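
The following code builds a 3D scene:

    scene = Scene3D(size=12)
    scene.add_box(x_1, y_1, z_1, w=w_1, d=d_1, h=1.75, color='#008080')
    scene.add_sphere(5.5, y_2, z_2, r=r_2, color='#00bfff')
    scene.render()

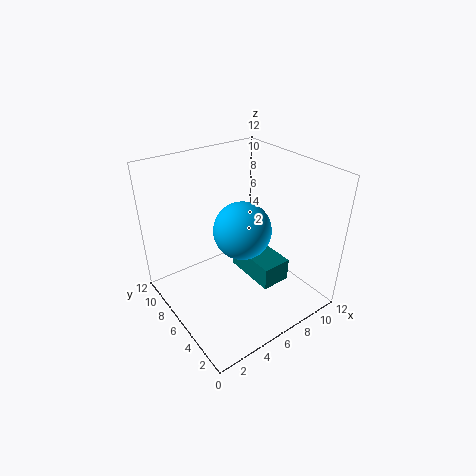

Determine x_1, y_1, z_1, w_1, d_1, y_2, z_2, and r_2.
x_1 = 5.25
y_1 = 1.5
z_1 = 4
w_1 = 2.25
d_1 = 4.25
y_2 = 4.75
z_2 = 7.5
r_2 = 2.25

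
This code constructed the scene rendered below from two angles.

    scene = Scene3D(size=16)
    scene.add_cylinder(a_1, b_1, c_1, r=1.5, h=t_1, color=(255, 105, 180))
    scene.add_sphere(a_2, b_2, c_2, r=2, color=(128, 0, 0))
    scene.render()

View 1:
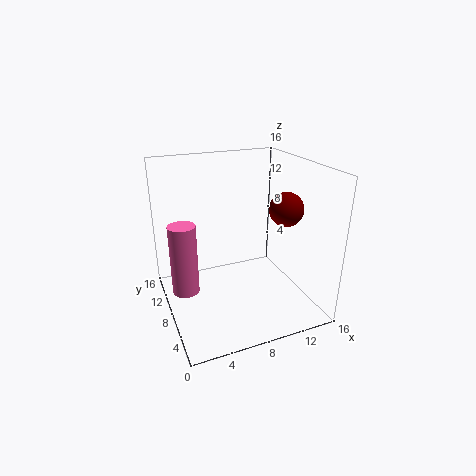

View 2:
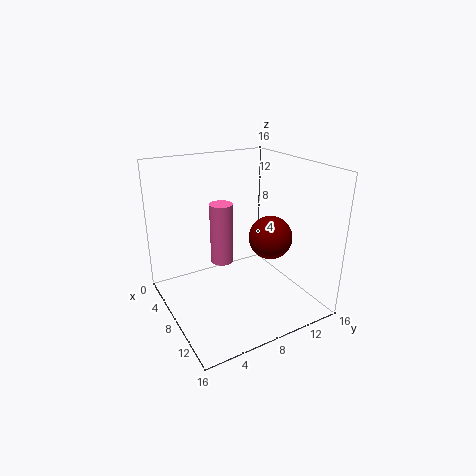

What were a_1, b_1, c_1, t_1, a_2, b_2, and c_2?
a_1 = 2; b_1 = 9; c_1 = 2; t_1 = 8; a_2 = 14; b_2 = 8; c_2 = 10.5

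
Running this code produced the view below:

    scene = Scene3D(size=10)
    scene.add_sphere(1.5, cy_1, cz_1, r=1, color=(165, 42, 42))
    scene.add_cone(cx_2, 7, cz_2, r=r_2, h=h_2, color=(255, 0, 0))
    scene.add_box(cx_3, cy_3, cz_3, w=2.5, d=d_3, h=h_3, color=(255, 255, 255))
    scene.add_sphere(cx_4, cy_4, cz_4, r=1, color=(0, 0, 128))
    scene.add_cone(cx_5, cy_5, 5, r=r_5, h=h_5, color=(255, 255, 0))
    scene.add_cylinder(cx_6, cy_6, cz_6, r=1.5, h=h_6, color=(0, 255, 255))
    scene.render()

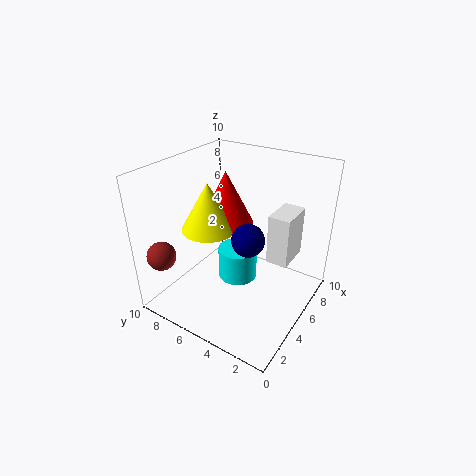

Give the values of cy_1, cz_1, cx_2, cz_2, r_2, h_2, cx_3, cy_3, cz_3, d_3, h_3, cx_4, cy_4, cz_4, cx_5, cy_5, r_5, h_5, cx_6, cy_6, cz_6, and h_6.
cy_1 = 9, cz_1 = 4, cx_2 = 6.5, cz_2 = 5, r_2 = 2, h_2 = 4, cx_3 = 5.5, cy_3 = 1.5, cz_3 = 3.5, d_3 = 1.5, h_3 = 3.5, cx_4 = 3, cy_4 = 3, cz_4 = 6.5, cx_5 = 5, cy_5 = 7.5, r_5 = 2, h_5 = 3.5, cx_6 = 6.5, cy_6 = 6, cz_6 = 0.5, h_6 = 2.5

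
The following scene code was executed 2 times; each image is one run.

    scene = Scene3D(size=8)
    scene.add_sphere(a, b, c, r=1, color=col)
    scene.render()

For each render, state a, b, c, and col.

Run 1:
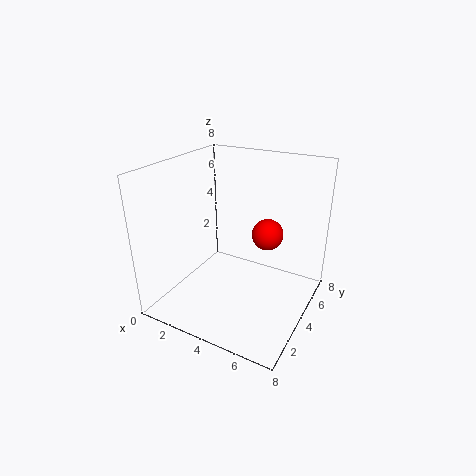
a = 4.5
b = 7
c = 3
col = 'red'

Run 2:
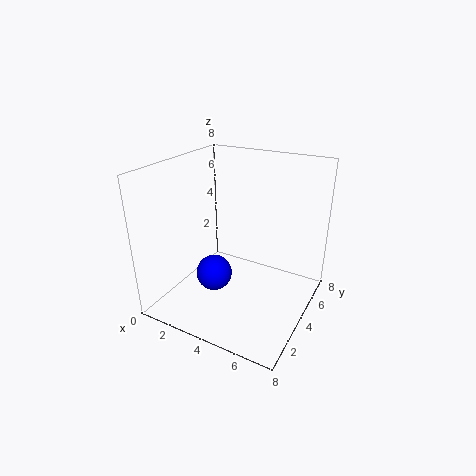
a = 3
b = 3
c = 2
col = 'blue'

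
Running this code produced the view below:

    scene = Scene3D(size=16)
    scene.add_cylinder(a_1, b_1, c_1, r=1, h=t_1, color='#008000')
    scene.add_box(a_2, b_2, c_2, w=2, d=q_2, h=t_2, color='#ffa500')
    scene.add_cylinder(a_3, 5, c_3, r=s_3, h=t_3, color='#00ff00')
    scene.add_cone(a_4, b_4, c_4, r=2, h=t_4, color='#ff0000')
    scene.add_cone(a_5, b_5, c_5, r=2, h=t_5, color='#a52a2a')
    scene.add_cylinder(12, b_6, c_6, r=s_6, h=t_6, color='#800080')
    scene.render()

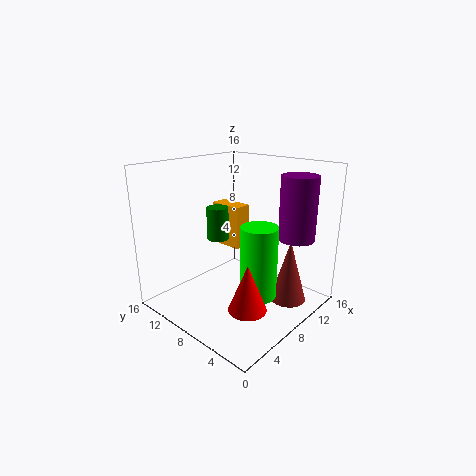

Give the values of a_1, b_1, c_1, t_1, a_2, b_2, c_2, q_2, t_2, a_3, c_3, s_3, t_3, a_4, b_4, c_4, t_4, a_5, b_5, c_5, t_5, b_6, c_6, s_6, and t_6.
a_1 = 3
b_1 = 6
c_1 = 10
t_1 = 3
a_2 = 9
b_2 = 9
c_2 = 6
q_2 = 4
t_2 = 5
a_3 = 8
c_3 = 2
s_3 = 2
t_3 = 8
a_4 = 5
b_4 = 4
c_4 = 2
t_4 = 5
a_5 = 11
b_5 = 3
c_5 = 1
t_5 = 7
b_6 = 3
c_6 = 8
s_6 = 2
t_6 = 7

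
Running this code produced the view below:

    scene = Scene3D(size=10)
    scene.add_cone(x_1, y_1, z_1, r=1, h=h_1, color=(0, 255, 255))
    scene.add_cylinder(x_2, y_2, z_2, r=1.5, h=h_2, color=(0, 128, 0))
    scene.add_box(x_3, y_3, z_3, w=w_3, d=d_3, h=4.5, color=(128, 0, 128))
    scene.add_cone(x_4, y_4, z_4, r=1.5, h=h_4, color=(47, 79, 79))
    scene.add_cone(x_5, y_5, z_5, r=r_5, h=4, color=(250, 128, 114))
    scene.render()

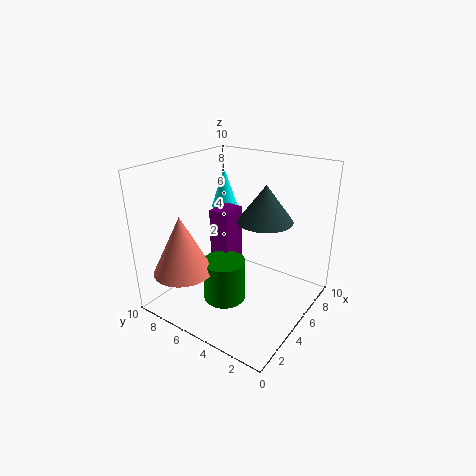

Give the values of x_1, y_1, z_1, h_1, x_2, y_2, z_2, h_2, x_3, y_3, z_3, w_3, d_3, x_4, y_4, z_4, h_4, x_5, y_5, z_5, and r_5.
x_1 = 7.5, y_1 = 8, z_1 = 6, h_1 = 3, x_2 = 4, y_2 = 5.5, z_2 = 0.5, h_2 = 3, x_3 = 5, y_3 = 6, z_3 = 2, w_3 = 2, d_3 = 1.5, x_4 = 2.5, y_4 = 1.5, z_4 = 8, h_4 = 2, x_5 = 2, y_5 = 7.5, z_5 = 3, r_5 = 2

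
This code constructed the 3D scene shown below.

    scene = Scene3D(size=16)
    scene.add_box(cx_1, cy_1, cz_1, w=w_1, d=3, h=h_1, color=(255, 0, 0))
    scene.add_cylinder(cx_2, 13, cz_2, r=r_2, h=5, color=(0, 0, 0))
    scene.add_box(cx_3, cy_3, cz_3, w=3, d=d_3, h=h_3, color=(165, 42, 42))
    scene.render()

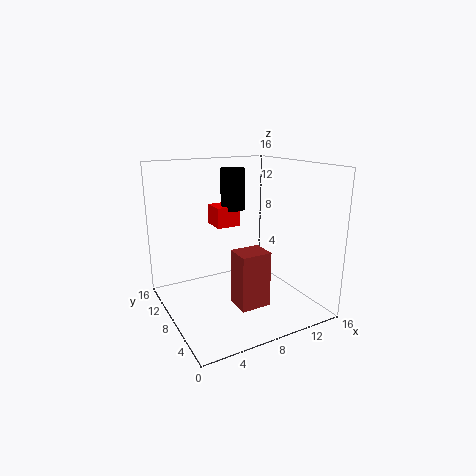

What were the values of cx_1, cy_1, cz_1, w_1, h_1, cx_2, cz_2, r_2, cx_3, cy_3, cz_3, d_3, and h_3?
cx_1 = 7.5; cy_1 = 12; cz_1 = 8; w_1 = 3; h_1 = 2.5; cx_2 = 10; cz_2 = 10; r_2 = 1.5; cx_3 = 5; cy_3 = 1.5; cz_3 = 3; d_3 = 2.5; h_3 = 5.5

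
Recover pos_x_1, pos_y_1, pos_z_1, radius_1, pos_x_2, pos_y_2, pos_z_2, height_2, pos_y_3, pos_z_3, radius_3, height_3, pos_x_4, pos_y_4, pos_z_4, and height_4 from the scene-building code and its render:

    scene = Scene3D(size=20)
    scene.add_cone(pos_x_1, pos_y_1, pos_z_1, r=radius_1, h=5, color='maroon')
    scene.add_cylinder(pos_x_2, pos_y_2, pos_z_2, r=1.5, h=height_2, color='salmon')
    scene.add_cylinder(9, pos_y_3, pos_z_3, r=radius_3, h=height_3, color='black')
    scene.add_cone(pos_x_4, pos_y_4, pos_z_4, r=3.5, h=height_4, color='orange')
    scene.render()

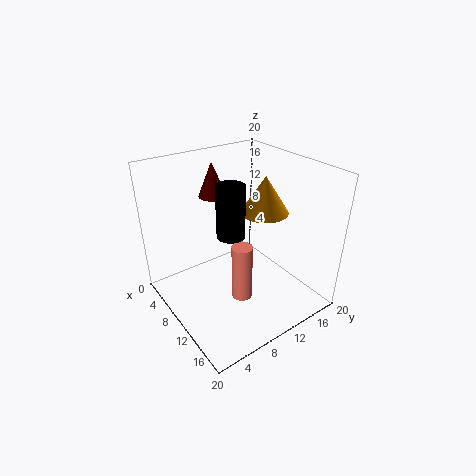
pos_x_1 = 4.5, pos_y_1 = 9.5, pos_z_1 = 14.5, radius_1 = 2, pos_x_2 = 11, pos_y_2 = 10, pos_z_2 = 0.5, height_2 = 8.5, pos_y_3 = 9.5, pos_z_3 = 10, radius_3 = 2, height_3 = 7.5, pos_x_4 = 9, pos_y_4 = 15.5, pos_z_4 = 12, height_4 = 5.5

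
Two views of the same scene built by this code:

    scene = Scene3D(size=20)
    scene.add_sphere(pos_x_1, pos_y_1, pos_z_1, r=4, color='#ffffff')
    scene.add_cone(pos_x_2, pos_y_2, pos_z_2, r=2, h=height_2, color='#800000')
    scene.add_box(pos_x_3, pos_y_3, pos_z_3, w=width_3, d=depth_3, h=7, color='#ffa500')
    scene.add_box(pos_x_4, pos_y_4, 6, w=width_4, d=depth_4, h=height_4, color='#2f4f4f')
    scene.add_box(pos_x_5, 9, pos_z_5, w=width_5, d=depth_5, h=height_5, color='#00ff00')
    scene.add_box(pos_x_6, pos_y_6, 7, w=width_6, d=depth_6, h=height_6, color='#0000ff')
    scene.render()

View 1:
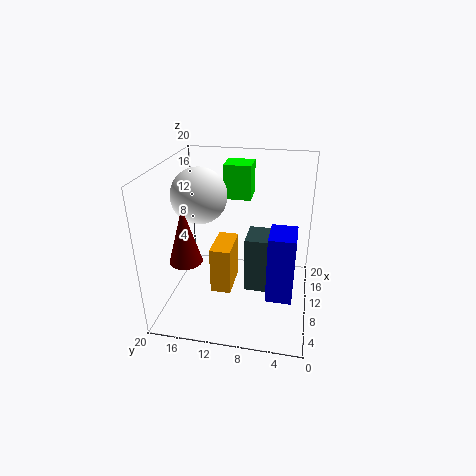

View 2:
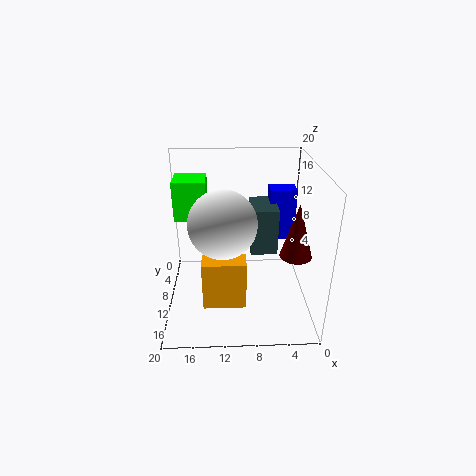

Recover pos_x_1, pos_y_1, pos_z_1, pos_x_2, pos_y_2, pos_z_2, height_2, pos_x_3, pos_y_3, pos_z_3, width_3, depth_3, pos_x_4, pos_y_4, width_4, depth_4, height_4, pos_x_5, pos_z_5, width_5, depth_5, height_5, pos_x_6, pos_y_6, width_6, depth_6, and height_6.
pos_x_1 = 12, pos_y_1 = 16, pos_z_1 = 15, pos_x_2 = 3, pos_y_2 = 15, pos_z_2 = 10, height_2 = 7, pos_x_3 = 9, pos_y_3 = 11, pos_z_3 = 1, width_3 = 6, depth_3 = 3, pos_x_4 = 4, pos_y_4 = 2, width_4 = 4, depth_4 = 6, height_4 = 7, pos_x_5 = 14, pos_z_5 = 14, width_5 = 4, depth_5 = 4, height_5 = 5, pos_x_6 = 1, pos_y_6 = 2, width_6 = 4, depth_6 = 3, height_6 = 8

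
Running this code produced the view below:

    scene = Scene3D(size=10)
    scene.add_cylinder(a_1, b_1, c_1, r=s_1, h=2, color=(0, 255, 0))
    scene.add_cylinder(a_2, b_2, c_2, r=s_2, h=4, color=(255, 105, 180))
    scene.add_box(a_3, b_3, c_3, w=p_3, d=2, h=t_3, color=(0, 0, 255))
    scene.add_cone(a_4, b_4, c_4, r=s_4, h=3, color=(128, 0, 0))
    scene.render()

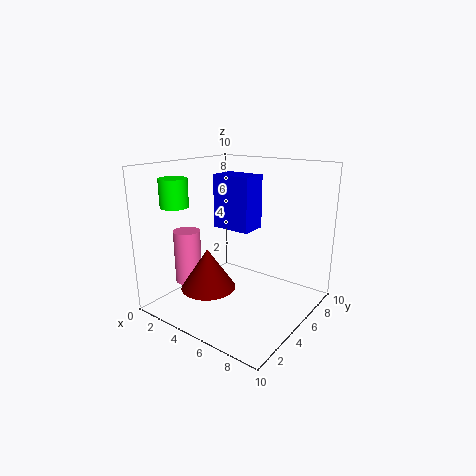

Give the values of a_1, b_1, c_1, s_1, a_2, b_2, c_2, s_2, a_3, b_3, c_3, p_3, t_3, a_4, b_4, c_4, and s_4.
a_1 = 1
b_1 = 3
c_1 = 7
s_1 = 1
a_2 = 1
b_2 = 4
c_2 = 1
s_2 = 1
a_3 = 2
b_3 = 6
c_3 = 5
p_3 = 3
t_3 = 4
a_4 = 3
b_4 = 4
c_4 = 1
s_4 = 2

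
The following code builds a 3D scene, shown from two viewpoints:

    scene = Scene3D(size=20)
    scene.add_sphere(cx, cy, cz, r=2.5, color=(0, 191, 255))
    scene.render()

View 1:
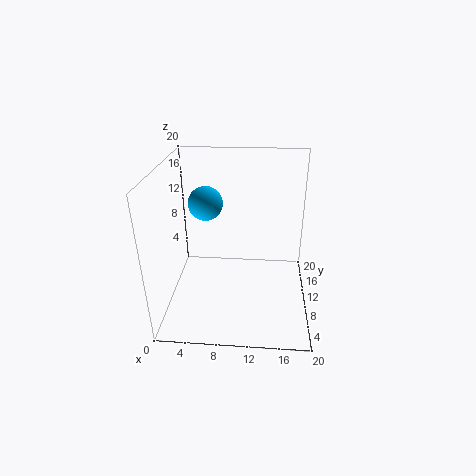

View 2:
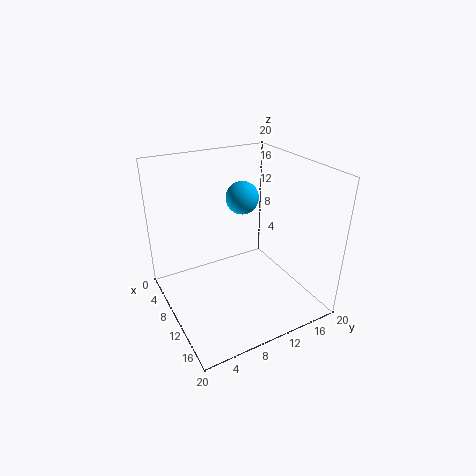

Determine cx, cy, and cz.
cx = 5
cy = 13.5
cz = 13.5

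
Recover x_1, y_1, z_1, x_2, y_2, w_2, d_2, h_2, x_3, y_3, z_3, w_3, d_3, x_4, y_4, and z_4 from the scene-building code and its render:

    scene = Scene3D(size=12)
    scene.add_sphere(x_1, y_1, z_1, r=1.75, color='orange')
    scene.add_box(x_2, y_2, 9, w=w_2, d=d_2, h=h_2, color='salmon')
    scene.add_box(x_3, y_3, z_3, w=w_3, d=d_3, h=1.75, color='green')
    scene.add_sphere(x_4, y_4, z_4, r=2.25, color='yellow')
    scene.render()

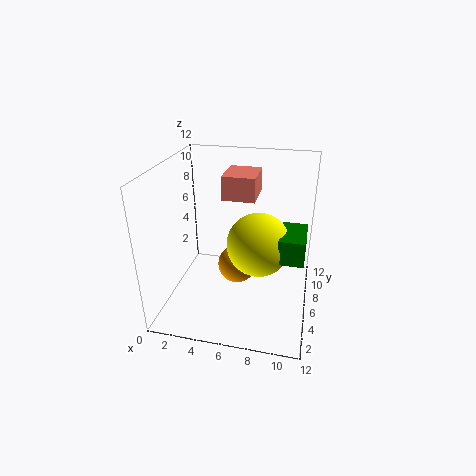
x_1 = 5.5; y_1 = 7.75; z_1 = 2.25; x_2 = 4.5; y_2 = 6.5; w_2 = 2.75; d_2 = 3.25; h_2 = 2; x_3 = 9.75; y_3 = 1.25; z_3 = 7; w_3 = 1.75; d_3 = 3; x_4 = 8.25; y_4 = 2.75; z_4 = 7.5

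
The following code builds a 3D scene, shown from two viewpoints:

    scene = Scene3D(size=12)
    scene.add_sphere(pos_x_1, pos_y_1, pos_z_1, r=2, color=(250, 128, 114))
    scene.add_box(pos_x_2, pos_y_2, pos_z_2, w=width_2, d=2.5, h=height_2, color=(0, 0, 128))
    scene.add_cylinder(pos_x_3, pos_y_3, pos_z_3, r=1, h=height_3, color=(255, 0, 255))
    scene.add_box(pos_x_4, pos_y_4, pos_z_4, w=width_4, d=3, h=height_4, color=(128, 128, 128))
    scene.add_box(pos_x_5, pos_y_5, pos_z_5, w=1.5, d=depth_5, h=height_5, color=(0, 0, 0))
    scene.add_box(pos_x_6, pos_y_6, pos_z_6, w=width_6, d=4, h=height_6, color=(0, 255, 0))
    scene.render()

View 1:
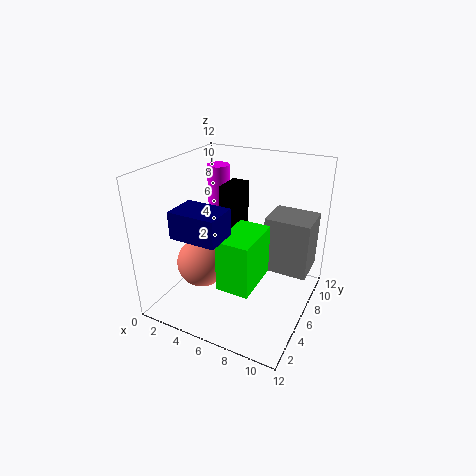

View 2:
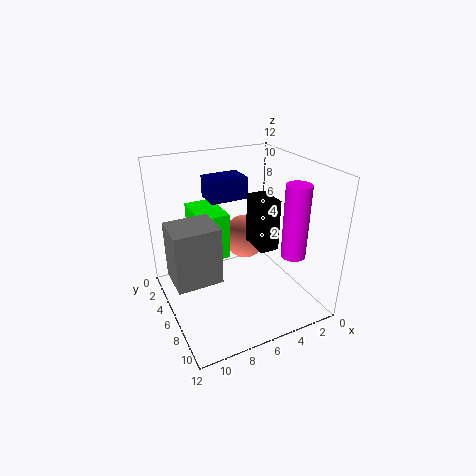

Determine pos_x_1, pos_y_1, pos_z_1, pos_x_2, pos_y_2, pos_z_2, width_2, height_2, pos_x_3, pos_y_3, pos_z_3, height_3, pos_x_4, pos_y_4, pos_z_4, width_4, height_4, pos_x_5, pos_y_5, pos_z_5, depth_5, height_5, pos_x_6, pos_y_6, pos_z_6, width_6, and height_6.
pos_x_1 = 4
pos_y_1 = 3.5
pos_z_1 = 4.5
pos_x_2 = 3.5
pos_y_2 = 0.5
pos_z_2 = 8
width_2 = 3.5
height_2 = 2
pos_x_3 = 2.5
pos_y_3 = 9
pos_z_3 = 5
height_3 = 6
pos_x_4 = 8.5
pos_y_4 = 5.5
pos_z_4 = 4
width_4 = 3.5
height_4 = 4.5
pos_x_5 = 4
pos_y_5 = 6.5
pos_z_5 = 6
depth_5 = 2.5
height_5 = 4
pos_x_6 = 6.5
pos_y_6 = 1.5
pos_z_6 = 4
width_6 = 2.5
height_6 = 4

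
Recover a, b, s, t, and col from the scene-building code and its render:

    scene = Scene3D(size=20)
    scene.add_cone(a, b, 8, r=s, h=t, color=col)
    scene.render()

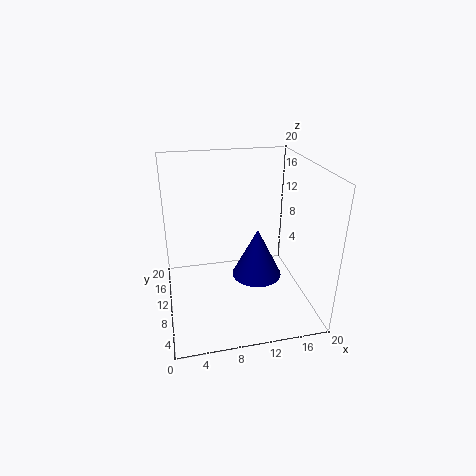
a = 11
b = 4
s = 3
t = 6
col = 'navy'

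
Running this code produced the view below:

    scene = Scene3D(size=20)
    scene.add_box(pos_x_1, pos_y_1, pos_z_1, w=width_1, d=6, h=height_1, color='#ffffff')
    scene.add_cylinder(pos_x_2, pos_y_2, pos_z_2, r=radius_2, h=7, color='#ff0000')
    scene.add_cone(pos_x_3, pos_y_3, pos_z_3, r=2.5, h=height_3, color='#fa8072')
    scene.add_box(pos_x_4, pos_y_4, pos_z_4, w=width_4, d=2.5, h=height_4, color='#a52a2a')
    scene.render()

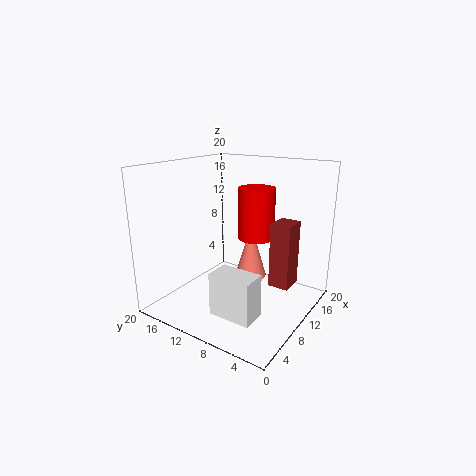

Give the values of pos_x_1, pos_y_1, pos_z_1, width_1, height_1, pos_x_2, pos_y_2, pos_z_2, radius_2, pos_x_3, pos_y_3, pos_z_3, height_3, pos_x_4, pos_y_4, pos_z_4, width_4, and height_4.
pos_x_1 = 4.5; pos_y_1 = 5; pos_z_1 = 0.5; width_1 = 3.5; height_1 = 6; pos_x_2 = 11.5; pos_y_2 = 8; pos_z_2 = 10; radius_2 = 2.5; pos_x_3 = 16; pos_y_3 = 11.5; pos_z_3 = 1.5; height_3 = 8.5; pos_x_4 = 7; pos_y_4 = 1; pos_z_4 = 6; width_4 = 3; height_4 = 8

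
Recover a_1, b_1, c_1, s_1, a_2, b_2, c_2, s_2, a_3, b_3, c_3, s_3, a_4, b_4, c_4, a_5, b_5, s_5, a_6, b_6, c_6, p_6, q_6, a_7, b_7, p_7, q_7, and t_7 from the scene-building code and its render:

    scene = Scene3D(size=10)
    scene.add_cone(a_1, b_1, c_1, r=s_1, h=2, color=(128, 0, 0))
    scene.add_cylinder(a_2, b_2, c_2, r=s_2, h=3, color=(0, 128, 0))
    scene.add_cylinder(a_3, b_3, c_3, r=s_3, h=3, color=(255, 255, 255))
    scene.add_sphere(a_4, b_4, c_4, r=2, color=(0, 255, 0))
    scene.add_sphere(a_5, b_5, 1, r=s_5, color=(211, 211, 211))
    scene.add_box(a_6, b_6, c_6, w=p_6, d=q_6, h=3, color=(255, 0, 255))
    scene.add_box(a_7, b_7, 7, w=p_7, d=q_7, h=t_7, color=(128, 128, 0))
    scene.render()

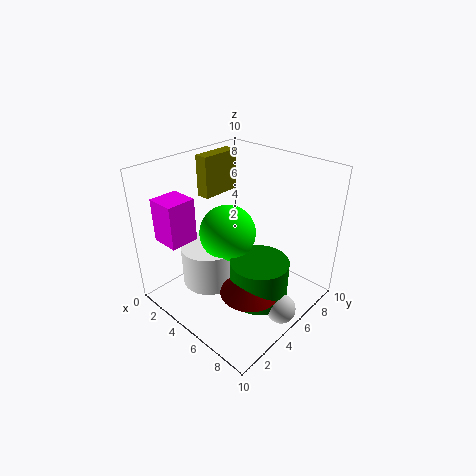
a_1 = 7; b_1 = 4; c_1 = 2; s_1 = 2; a_2 = 7; b_2 = 5; c_2 = 1; s_2 = 2; a_3 = 3; b_3 = 4; c_3 = 1; s_3 = 2; a_4 = 4; b_4 = 5; c_4 = 5; a_5 = 9; b_5 = 5; s_5 = 1; a_6 = 1; b_6 = 1; c_6 = 5; p_6 = 2; q_6 = 2; a_7 = 1; b_7 = 5; p_7 = 1; q_7 = 3; t_7 = 3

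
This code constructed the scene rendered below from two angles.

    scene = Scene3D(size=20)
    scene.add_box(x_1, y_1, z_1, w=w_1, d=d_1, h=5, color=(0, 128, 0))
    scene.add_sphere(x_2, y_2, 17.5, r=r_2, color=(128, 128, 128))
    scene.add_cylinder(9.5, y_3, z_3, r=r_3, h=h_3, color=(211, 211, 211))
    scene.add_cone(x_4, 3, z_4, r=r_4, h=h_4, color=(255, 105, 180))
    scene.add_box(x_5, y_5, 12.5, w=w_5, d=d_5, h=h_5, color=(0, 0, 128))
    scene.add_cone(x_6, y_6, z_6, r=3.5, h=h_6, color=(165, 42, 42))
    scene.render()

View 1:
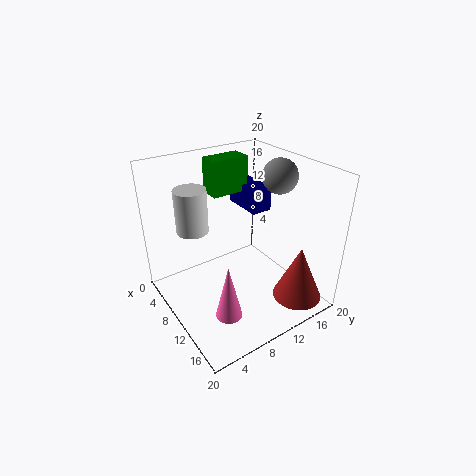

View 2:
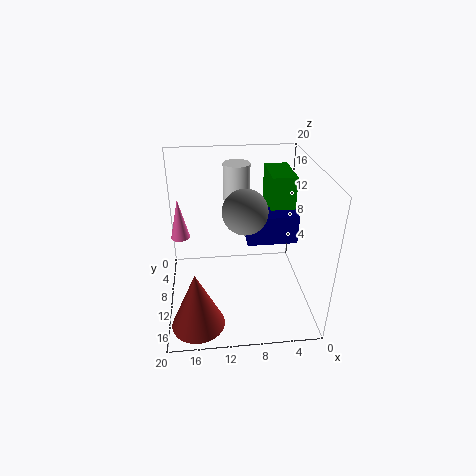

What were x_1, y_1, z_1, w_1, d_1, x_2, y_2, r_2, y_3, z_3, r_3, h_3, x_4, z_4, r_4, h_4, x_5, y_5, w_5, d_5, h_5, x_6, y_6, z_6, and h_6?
x_1 = 3.5; y_1 = 8.5; z_1 = 15; w_1 = 3; d_1 = 5.5; x_2 = 10; y_2 = 17; r_2 = 2.5; y_3 = 3.5; z_3 = 13; r_3 = 2; h_3 = 5.5; x_4 = 18.5; z_4 = 6.5; r_4 = 1.5; h_4 = 6.5; x_5 = 3.5; y_5 = 13; w_5 = 6; d_5 = 3; h_5 = 3.5; x_6 = 16; y_6 = 16.5; z_6 = 1; h_6 = 8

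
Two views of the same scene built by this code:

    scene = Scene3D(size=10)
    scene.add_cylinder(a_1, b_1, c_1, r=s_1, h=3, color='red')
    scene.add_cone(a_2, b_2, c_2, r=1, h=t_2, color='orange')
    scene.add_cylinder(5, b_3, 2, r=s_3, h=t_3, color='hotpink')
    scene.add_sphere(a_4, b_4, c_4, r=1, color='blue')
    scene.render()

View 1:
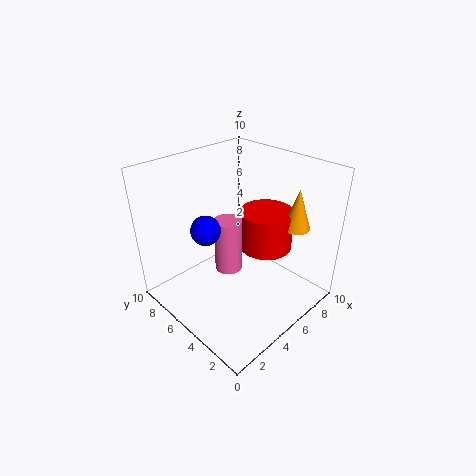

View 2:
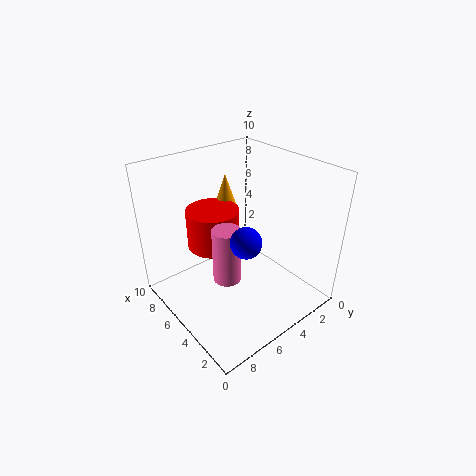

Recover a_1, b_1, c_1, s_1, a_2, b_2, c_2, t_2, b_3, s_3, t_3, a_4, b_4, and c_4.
a_1 = 8
b_1 = 5
c_1 = 3
s_1 = 2
a_2 = 9
b_2 = 3
c_2 = 5
t_2 = 3
b_3 = 6
s_3 = 1
t_3 = 4
a_4 = 3
b_4 = 6
c_4 = 6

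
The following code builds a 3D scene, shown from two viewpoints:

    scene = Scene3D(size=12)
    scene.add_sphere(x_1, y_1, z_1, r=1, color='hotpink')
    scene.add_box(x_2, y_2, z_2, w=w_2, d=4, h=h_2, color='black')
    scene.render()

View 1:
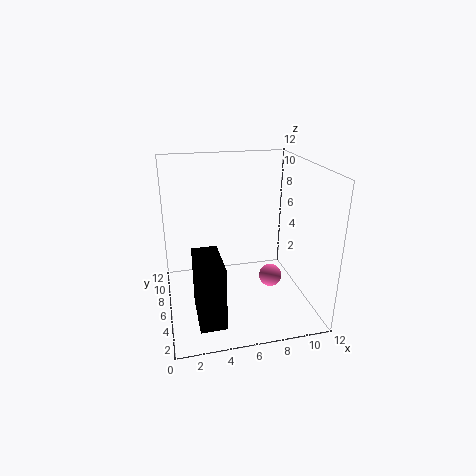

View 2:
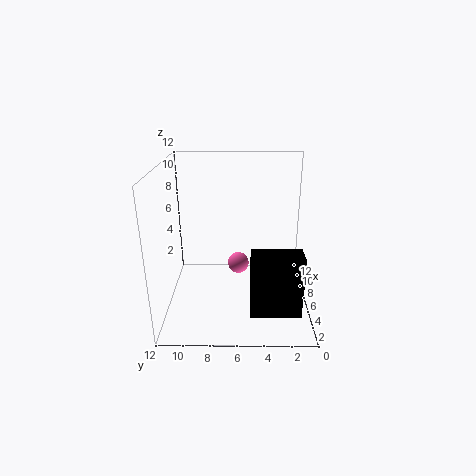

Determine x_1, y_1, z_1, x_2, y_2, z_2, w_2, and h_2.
x_1 = 9, y_1 = 6, z_1 = 2, x_2 = 2, y_2 = 1, z_2 = 1, w_2 = 2, h_2 = 5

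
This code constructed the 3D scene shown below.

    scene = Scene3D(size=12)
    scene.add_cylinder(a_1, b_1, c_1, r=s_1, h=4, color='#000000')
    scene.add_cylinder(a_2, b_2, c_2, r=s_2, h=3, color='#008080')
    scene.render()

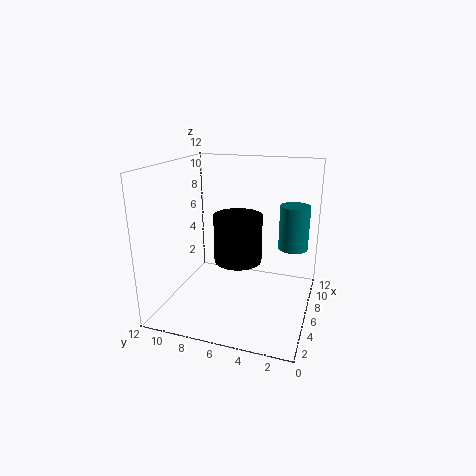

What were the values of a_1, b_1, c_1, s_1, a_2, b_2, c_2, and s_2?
a_1 = 6; b_1 = 6; c_1 = 4; s_1 = 2; a_2 = 3; b_2 = 1; c_2 = 7; s_2 = 1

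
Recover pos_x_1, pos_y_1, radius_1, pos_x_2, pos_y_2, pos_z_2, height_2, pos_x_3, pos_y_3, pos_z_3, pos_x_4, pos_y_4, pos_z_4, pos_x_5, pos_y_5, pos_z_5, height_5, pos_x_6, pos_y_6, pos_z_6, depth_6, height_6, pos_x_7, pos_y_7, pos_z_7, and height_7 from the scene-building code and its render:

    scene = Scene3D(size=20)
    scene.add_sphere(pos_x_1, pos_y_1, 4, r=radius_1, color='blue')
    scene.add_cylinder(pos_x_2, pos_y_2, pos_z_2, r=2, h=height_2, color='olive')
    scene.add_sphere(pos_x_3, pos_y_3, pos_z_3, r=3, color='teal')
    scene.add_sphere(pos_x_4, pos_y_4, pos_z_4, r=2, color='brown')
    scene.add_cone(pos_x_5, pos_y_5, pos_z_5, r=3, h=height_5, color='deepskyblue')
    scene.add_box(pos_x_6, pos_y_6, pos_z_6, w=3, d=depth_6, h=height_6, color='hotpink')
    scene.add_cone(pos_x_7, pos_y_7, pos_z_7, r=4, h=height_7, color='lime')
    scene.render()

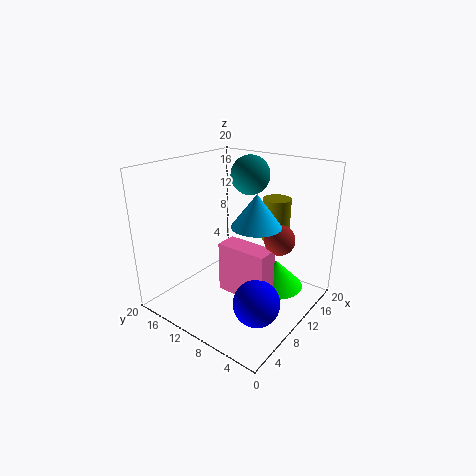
pos_x_1 = 6; pos_y_1 = 4; radius_1 = 3; pos_x_2 = 15; pos_y_2 = 7; pos_z_2 = 9; height_2 = 6; pos_x_3 = 17; pos_y_3 = 13; pos_z_3 = 17; pos_x_4 = 11; pos_y_4 = 4; pos_z_4 = 11; pos_x_5 = 7; pos_y_5 = 5; pos_z_5 = 14; height_5 = 4; pos_x_6 = 7; pos_y_6 = 4; pos_z_6 = 3; depth_6 = 7; height_6 = 7; pos_x_7 = 14; pos_y_7 = 6; pos_z_7 = 2; height_7 = 4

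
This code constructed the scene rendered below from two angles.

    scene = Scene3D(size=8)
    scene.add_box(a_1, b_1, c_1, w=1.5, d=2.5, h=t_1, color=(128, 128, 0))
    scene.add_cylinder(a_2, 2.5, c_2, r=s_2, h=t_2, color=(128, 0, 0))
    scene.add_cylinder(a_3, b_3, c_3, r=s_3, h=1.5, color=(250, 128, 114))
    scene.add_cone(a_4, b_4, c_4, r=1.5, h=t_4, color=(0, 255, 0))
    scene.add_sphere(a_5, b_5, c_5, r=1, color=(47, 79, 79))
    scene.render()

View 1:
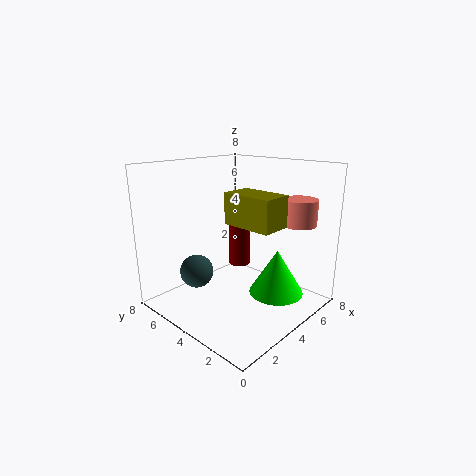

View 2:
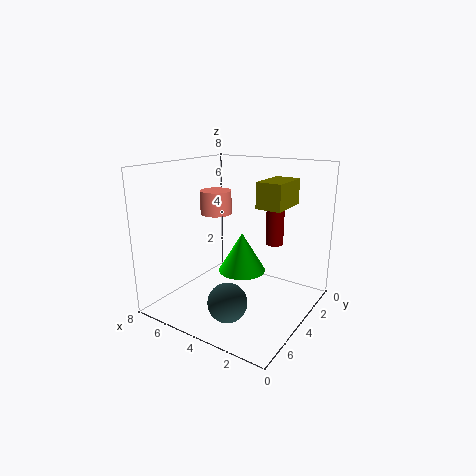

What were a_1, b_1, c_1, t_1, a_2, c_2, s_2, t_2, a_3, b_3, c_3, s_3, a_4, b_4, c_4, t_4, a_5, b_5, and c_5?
a_1 = 2
b_1 = 0.5
c_1 = 5.5
t_1 = 1.5
a_2 = 2.5
c_2 = 3.5
s_2 = 0.5
t_2 = 2.5
a_3 = 7
b_3 = 2
c_3 = 4.5
s_3 = 1
a_4 = 5
b_4 = 2
c_4 = 1
t_4 = 2.5
a_5 = 3
b_5 = 6.5
c_5 = 1.5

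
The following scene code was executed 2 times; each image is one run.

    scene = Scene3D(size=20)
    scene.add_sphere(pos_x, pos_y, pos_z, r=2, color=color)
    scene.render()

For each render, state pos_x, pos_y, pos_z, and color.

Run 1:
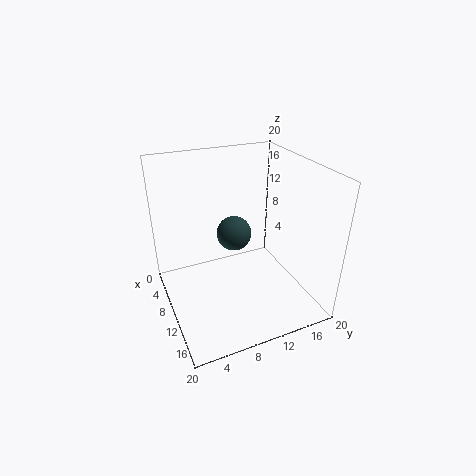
pos_x = 15; pos_y = 7.25; pos_z = 14; color = 'darkslategray'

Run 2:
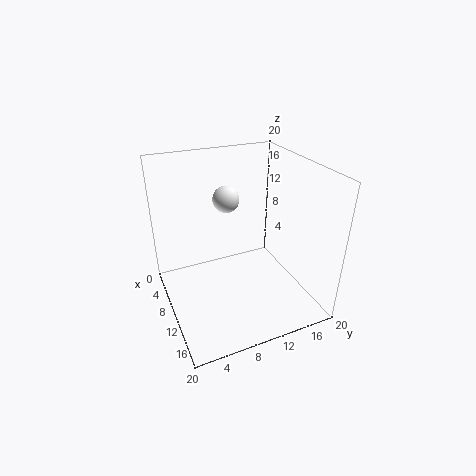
pos_x = 4.5; pos_y = 10.5; pos_z = 13.5; color = 'white'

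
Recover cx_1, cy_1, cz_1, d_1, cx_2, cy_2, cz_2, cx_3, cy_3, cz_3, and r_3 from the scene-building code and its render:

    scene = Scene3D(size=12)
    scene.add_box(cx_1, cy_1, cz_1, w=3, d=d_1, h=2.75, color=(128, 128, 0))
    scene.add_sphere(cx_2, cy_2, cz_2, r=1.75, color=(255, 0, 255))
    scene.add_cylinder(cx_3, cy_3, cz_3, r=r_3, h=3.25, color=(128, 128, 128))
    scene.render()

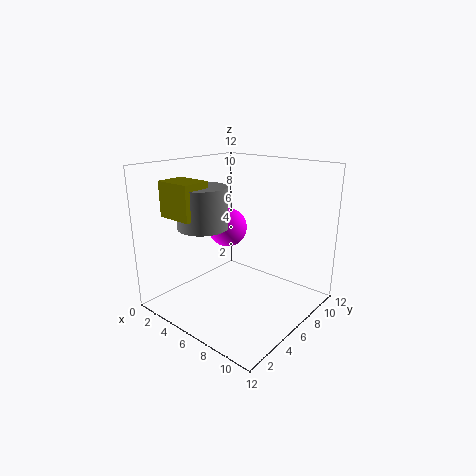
cx_1 = 2.25
cy_1 = 1.25
cz_1 = 8.25
d_1 = 2.25
cx_2 = 3.5
cy_2 = 7.5
cz_2 = 6
cx_3 = 4.5
cy_3 = 3.5
cz_3 = 7.25
r_3 = 2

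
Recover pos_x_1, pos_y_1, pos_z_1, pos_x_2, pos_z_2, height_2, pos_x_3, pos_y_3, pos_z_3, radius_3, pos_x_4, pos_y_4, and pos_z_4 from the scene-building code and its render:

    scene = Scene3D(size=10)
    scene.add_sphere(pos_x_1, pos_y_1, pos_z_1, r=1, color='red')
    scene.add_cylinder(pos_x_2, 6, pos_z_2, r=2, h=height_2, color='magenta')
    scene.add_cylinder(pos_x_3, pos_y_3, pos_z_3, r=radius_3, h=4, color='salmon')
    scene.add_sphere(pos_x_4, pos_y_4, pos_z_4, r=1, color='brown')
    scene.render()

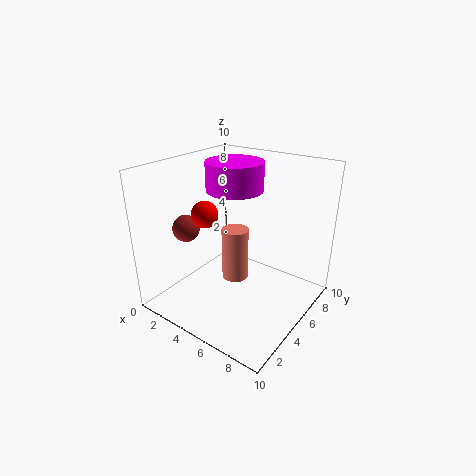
pos_x_1 = 2
pos_y_1 = 5
pos_z_1 = 6
pos_x_2 = 4
pos_z_2 = 8
height_2 = 2
pos_x_3 = 4
pos_y_3 = 6
pos_z_3 = 1
radius_3 = 1
pos_x_4 = 1
pos_y_4 = 4
pos_z_4 = 5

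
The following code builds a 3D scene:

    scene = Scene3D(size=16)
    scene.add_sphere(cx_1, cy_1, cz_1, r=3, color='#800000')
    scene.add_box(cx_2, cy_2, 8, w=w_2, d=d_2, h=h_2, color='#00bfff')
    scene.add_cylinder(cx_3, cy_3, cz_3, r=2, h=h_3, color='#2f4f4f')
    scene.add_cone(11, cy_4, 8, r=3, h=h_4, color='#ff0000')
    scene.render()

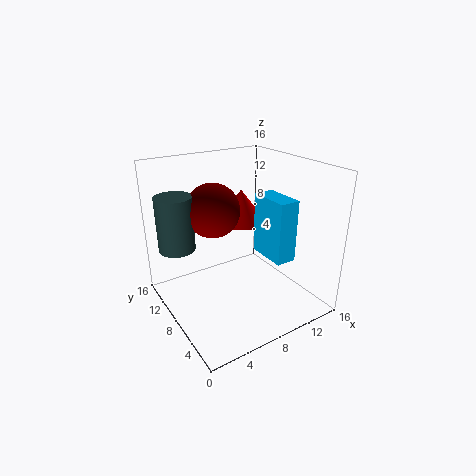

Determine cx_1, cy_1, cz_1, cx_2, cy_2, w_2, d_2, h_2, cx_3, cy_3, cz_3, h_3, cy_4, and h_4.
cx_1 = 6; cy_1 = 10; cz_1 = 11; cx_2 = 8; cy_2 = 1; w_2 = 2; d_2 = 4; h_2 = 6; cx_3 = 2; cy_3 = 11; cz_3 = 7; h_3 = 6; cy_4 = 12; h_4 = 4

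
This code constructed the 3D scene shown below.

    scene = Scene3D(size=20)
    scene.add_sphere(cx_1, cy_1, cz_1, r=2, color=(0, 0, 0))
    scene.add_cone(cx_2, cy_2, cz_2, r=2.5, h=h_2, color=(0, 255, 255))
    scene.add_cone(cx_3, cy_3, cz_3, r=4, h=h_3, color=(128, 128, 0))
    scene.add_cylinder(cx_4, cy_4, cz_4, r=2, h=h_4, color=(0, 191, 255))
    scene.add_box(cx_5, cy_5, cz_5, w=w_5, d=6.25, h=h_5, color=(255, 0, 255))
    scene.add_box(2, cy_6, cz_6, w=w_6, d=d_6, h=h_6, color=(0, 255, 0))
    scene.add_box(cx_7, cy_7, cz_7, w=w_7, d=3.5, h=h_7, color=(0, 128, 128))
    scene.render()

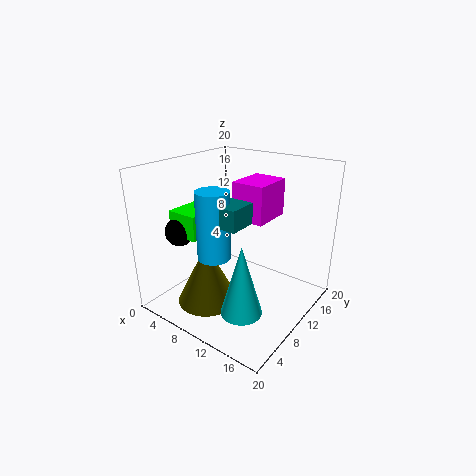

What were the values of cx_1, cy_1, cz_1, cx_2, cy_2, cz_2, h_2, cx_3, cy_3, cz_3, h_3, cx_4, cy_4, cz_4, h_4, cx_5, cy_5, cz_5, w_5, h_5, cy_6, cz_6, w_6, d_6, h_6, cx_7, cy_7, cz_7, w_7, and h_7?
cx_1 = 3.25; cy_1 = 5.5; cz_1 = 10.75; cx_2 = 15.5; cy_2 = 3.25; cz_2 = 4.25; h_2 = 8.75; cx_3 = 9; cy_3 = 4.5; cz_3 = 2.75; h_3 = 8; cx_4 = 11.25; cy_4 = 3.5; cz_4 = 10.25; h_4 = 8.25; cx_5 = 7.25; cy_5 = 12.25; cz_5 = 11.5; w_5 = 5; h_5 = 5.5; cy_6 = 5; cz_6 = 10.25; w_6 = 4.5; d_6 = 6; h_6 = 3.5; cx_7 = 10.5; cy_7 = 2.5; cz_7 = 14.75; w_7 = 4.5; h_7 = 2.5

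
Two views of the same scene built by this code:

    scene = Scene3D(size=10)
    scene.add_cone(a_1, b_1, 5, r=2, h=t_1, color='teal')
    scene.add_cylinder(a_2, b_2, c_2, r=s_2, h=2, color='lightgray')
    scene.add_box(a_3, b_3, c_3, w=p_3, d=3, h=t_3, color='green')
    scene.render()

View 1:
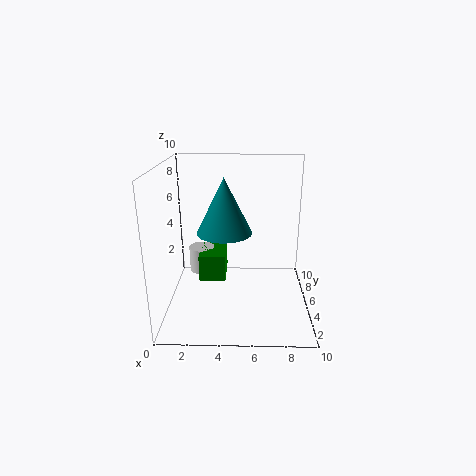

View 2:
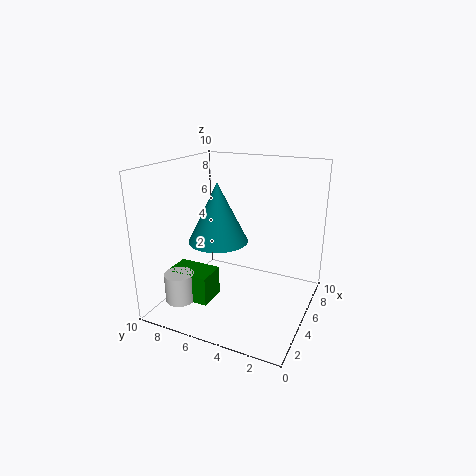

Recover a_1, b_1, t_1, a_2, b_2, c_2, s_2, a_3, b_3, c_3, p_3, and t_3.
a_1 = 4
b_1 = 6
t_1 = 4
a_2 = 2
b_2 = 8
c_2 = 1
s_2 = 1
a_3 = 2
b_3 = 6
c_3 = 1
p_3 = 2
t_3 = 2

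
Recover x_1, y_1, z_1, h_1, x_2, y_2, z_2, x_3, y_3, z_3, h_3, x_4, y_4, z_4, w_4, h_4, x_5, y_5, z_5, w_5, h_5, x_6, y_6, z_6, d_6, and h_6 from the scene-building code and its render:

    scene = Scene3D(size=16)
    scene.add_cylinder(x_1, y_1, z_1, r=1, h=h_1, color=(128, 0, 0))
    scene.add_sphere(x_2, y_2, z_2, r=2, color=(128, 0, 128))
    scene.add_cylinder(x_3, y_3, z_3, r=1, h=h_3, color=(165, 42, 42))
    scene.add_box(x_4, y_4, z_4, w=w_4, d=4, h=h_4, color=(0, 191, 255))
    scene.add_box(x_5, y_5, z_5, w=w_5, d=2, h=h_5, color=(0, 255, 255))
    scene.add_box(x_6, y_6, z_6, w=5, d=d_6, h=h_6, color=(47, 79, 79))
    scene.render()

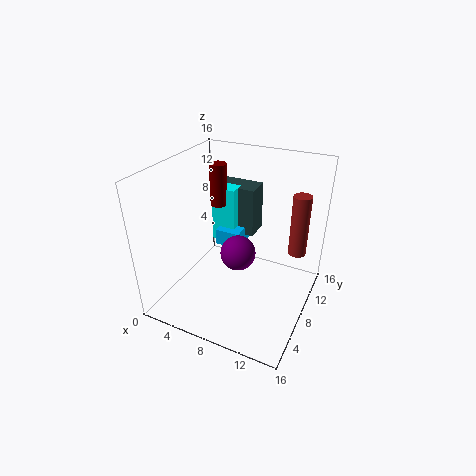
x_1 = 4, y_1 = 11, z_1 = 10, h_1 = 5, x_2 = 8, y_2 = 8, z_2 = 6, x_3 = 14, y_3 = 11, z_3 = 6, h_3 = 7, x_4 = 4, y_4 = 10, z_4 = 5, w_4 = 3, h_4 = 2, x_5 = 3, y_5 = 11, z_5 = 5, w_5 = 3, h_5 = 7, x_6 = 3, y_6 = 12, z_6 = 6, d_6 = 3, h_6 = 6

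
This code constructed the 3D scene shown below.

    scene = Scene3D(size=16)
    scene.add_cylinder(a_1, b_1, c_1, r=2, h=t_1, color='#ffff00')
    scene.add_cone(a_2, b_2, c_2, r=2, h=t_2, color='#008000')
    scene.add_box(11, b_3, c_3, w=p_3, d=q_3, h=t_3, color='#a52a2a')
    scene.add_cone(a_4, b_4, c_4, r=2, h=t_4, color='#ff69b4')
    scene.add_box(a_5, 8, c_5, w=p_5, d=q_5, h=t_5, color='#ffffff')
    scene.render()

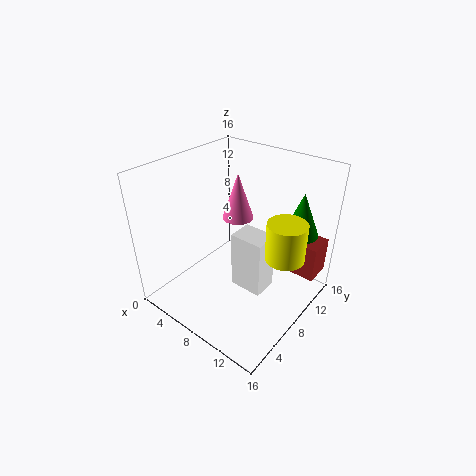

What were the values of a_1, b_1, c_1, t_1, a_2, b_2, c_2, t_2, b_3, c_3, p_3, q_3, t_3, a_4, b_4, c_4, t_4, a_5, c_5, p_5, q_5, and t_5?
a_1 = 14; b_1 = 8; c_1 = 8; t_1 = 4; a_2 = 13; b_2 = 13; c_2 = 8; t_2 = 5; b_3 = 11; c_3 = 4; p_3 = 5; q_3 = 3; t_3 = 4; a_4 = 4; b_4 = 13; c_4 = 7; t_4 = 6; a_5 = 7; c_5 = 1; p_5 = 4; q_5 = 3; t_5 = 7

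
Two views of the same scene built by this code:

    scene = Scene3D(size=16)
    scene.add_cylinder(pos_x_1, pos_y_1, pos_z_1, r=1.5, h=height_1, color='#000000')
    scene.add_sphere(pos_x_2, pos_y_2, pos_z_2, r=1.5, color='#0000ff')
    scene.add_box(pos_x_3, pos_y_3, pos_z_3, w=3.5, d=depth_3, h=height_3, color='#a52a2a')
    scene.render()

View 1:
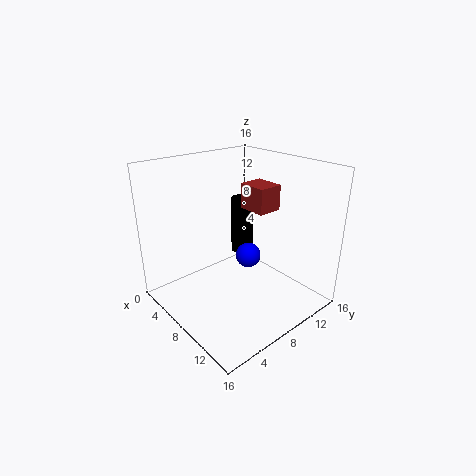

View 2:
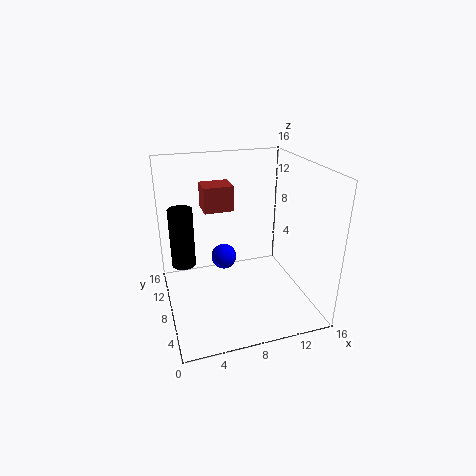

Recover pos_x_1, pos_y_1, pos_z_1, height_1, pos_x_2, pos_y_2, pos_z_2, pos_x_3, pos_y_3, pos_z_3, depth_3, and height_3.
pos_x_1 = 2.5, pos_y_1 = 13.5, pos_z_1 = 2.5, height_1 = 7.5, pos_x_2 = 7, pos_y_2 = 10.5, pos_z_2 = 4.5, pos_x_3 = 5, pos_y_3 = 11, pos_z_3 = 10, depth_3 = 3, height_3 = 3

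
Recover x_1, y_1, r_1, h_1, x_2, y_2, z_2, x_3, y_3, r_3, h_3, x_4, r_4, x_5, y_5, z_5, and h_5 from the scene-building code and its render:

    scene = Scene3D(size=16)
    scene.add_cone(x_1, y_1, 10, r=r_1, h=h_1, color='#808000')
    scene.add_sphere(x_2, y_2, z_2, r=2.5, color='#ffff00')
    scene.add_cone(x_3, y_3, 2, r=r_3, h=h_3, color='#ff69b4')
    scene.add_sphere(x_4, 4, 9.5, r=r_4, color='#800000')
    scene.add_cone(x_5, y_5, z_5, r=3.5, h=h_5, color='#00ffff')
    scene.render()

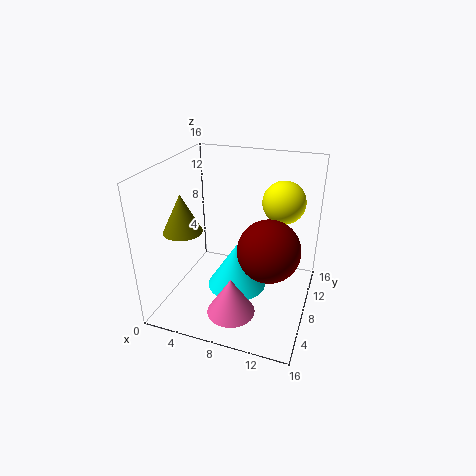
x_1 = 3.5; y_1 = 4; r_1 = 2; h_1 = 4; x_2 = 12; y_2 = 12.5; z_2 = 11; x_3 = 9; y_3 = 3; r_3 = 2.5; h_3 = 4; x_4 = 12.5; r_4 = 3; x_5 = 7.5; y_5 = 9; z_5 = 1; h_5 = 5.5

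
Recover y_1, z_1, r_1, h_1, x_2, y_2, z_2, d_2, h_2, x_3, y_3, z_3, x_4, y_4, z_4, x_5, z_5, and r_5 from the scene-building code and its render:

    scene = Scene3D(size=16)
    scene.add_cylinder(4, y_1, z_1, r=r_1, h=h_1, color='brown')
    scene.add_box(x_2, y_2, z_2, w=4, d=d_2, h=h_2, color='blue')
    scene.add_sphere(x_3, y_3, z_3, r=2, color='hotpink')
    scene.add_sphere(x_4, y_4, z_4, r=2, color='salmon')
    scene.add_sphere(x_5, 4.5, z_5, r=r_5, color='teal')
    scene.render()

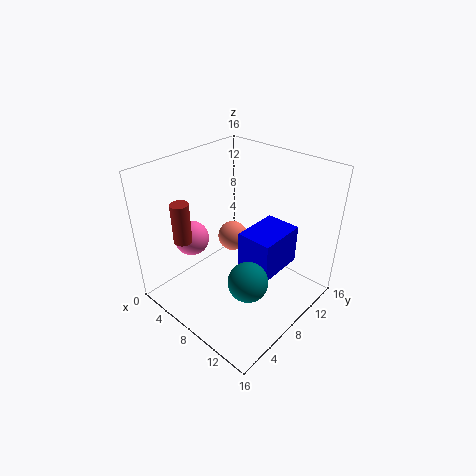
y_1 = 3.5
z_1 = 8
r_1 = 1
h_1 = 4.5
x_2 = 8.5
y_2 = 7.5
z_2 = 4.5
d_2 = 5.5
h_2 = 4.5
x_3 = 3
y_3 = 5.5
z_3 = 7
x_4 = 2.5
y_4 = 13
z_4 = 3.5
x_5 = 12.5
z_5 = 6.5
r_5 = 2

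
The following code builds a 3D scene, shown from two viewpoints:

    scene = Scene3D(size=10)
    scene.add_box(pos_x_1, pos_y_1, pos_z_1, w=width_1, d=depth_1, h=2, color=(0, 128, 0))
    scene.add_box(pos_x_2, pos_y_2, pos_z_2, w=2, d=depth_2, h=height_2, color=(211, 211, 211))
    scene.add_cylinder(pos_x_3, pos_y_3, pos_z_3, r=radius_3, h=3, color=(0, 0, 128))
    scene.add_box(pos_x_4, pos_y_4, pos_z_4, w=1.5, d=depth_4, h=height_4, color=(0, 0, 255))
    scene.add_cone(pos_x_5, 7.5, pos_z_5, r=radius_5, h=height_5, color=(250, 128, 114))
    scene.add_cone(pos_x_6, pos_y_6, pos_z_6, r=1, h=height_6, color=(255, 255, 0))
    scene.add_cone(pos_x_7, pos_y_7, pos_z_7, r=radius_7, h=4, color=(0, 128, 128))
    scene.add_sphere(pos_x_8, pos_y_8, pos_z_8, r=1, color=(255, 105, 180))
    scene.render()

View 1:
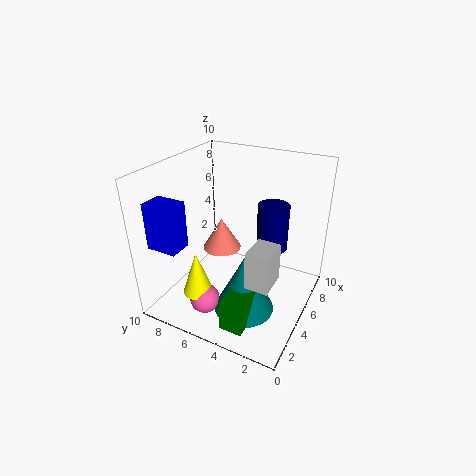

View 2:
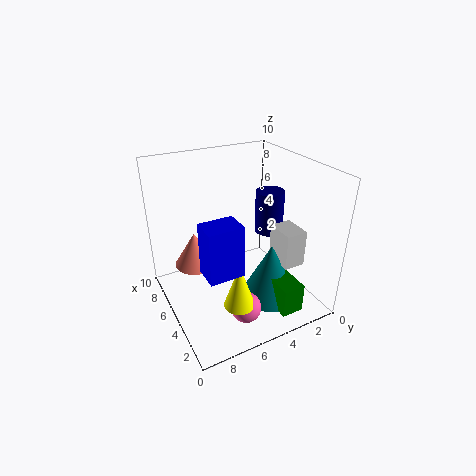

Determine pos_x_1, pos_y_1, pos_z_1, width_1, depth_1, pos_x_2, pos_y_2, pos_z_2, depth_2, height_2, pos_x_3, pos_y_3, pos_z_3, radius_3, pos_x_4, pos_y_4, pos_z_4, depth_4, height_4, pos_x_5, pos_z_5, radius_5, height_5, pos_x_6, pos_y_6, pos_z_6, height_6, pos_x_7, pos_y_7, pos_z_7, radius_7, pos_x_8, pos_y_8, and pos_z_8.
pos_x_1 = 0.5, pos_y_1 = 2.5, pos_z_1 = 1, width_1 = 3, depth_1 = 1.5, pos_x_2 = 2, pos_y_2 = 1.5, pos_z_2 = 3.5, depth_2 = 1.5, height_2 = 2.5, pos_x_3 = 5, pos_y_3 = 2.5, pos_z_3 = 5, radius_3 = 1, pos_x_4 = 0.5, pos_y_4 = 7, pos_z_4 = 5.5, depth_4 = 2, height_4 = 3, pos_x_5 = 7, pos_z_5 = 2.5, radius_5 = 1.5, height_5 = 2.5, pos_x_6 = 2, pos_y_6 = 6.5, pos_z_6 = 2, height_6 = 3, pos_x_7 = 3, pos_y_7 = 3.5, pos_z_7 = 1, radius_7 = 2, pos_x_8 = 2, pos_y_8 = 6, pos_z_8 = 1.5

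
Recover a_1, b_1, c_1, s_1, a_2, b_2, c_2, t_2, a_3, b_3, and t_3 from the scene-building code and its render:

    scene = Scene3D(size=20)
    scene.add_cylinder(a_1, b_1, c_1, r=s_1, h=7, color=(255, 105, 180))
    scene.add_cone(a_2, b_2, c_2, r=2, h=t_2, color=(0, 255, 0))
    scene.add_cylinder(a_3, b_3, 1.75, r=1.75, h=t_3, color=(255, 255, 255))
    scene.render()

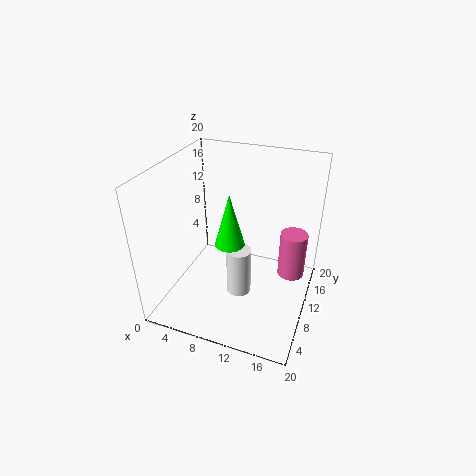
a_1 = 17, b_1 = 14.5, c_1 = 2.5, s_1 = 2, a_2 = 9.5, b_2 = 8.25, c_2 = 10, t_2 = 7.25, a_3 = 10.5, b_3 = 9, t_3 = 7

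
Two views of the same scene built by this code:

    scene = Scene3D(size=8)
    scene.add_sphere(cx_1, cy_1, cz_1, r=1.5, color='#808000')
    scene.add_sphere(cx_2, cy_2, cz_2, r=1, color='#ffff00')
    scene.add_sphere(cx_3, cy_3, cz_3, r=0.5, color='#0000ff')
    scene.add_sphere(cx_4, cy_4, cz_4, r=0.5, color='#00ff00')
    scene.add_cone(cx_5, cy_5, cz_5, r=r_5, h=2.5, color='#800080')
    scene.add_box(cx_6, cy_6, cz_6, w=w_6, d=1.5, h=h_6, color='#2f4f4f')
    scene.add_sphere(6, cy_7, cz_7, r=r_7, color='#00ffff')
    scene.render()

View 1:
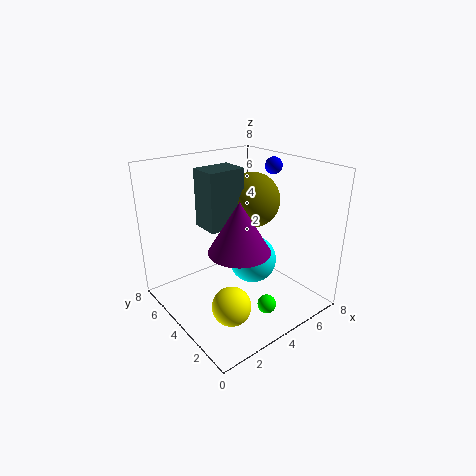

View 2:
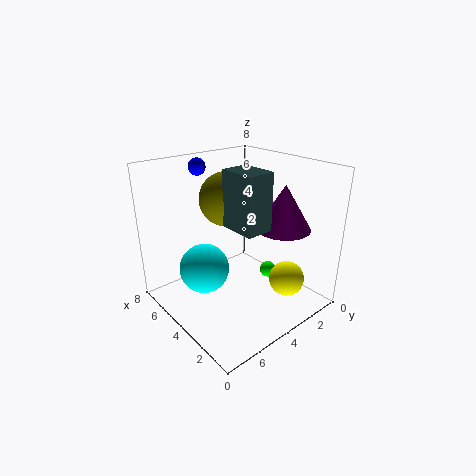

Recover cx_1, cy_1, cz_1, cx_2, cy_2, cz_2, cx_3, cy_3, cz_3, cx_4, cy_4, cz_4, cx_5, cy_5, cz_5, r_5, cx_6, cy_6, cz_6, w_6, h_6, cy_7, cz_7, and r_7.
cx_1 = 5, cy_1 = 4, cz_1 = 6, cx_2 = 2, cy_2 = 2, cz_2 = 1.5, cx_3 = 7, cy_3 = 4.5, cz_3 = 7.5, cx_4 = 4, cy_4 = 1.5, cz_4 = 1, cx_5 = 2.5, cy_5 = 2, cz_5 = 4.5, r_5 = 1.5, cx_6 = 2, cy_6 = 3.5, cz_6 = 5, w_6 = 2, h_6 = 3, cy_7 = 5, cz_7 = 1.5, r_7 = 1.5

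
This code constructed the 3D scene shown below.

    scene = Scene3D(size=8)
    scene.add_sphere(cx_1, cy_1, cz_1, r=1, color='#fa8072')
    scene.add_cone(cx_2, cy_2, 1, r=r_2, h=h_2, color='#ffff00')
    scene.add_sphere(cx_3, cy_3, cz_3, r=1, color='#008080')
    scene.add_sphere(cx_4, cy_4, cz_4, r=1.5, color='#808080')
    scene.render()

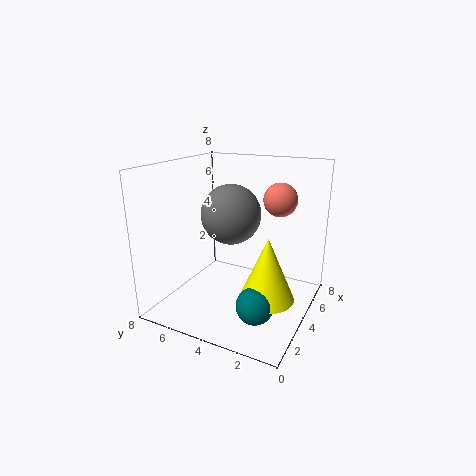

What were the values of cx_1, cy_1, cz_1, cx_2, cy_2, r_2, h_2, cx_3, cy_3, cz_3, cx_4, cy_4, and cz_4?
cx_1 = 6.5; cy_1 = 2.5; cz_1 = 5.75; cx_2 = 3.5; cy_2 = 2; r_2 = 1.5; h_2 = 3.5; cx_3 = 2.5; cy_3 = 2.25; cz_3 = 1; cx_4 = 2.75; cy_4 = 3.75; cz_4 = 5.75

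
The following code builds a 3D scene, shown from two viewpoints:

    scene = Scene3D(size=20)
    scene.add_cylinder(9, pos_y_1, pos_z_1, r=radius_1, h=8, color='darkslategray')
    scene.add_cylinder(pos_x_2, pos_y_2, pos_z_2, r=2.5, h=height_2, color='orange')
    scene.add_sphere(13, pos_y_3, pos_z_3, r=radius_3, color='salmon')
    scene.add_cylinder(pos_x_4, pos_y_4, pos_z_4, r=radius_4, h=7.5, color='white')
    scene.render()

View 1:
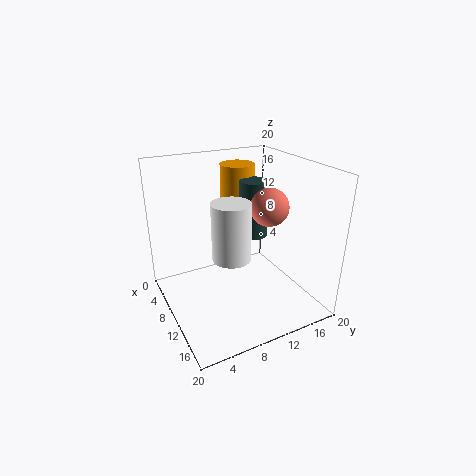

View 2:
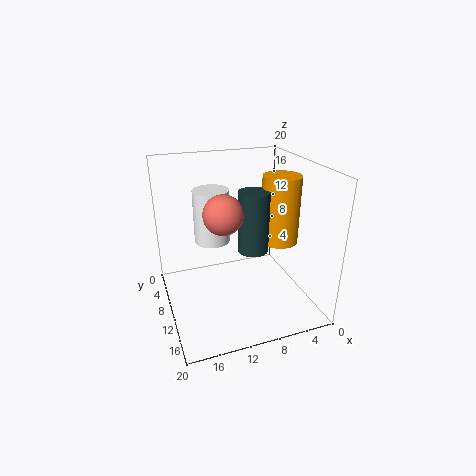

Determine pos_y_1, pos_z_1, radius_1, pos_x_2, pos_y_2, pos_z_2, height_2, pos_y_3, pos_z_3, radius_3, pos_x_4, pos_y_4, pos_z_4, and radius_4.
pos_y_1 = 13
pos_z_1 = 9.5
radius_1 = 2
pos_x_2 = 5
pos_y_2 = 12.5
pos_z_2 = 10
height_2 = 9
pos_y_3 = 13
pos_z_3 = 15
radius_3 = 2.5
pos_x_4 = 13
pos_y_4 = 7.5
pos_z_4 = 9
radius_4 = 2.5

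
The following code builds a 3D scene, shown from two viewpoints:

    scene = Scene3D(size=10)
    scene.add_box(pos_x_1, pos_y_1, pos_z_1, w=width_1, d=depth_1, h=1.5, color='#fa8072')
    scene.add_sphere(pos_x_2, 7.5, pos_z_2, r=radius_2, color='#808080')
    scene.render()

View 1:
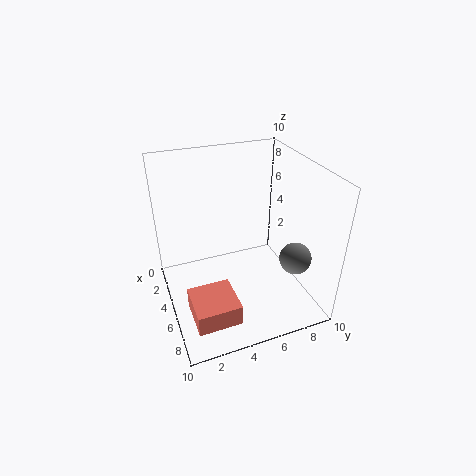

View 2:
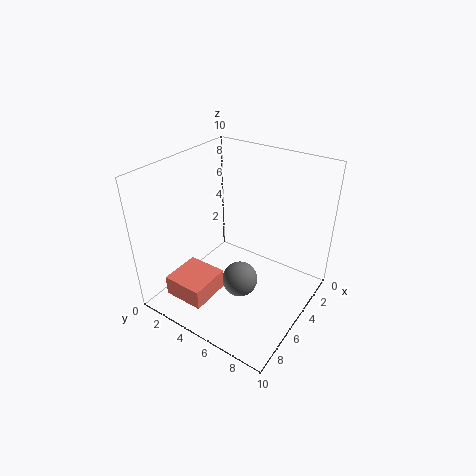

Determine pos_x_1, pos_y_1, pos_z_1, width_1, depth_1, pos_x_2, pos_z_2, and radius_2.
pos_x_1 = 5.5, pos_y_1 = 1, pos_z_1 = 0.5, width_1 = 3, depth_1 = 3, pos_x_2 = 8.5, pos_z_2 = 5, radius_2 = 1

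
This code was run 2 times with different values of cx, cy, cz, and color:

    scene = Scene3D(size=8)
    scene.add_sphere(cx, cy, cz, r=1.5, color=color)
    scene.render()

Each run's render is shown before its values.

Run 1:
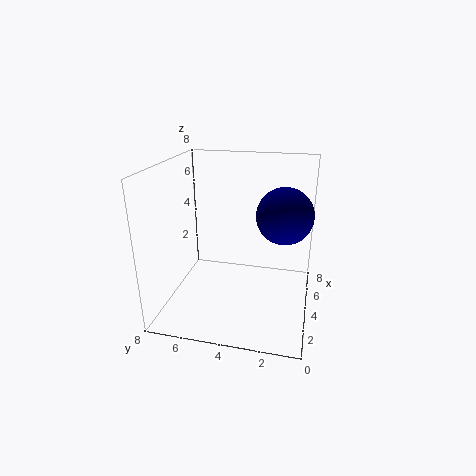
cx = 4
cy = 1.5
cz = 5.5
color = 'navy'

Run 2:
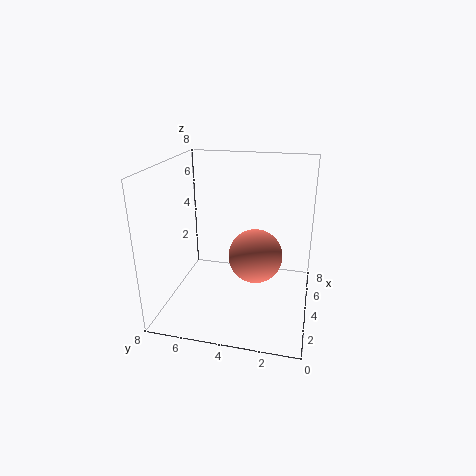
cx = 4
cy = 3
cz = 3
color = 'salmon'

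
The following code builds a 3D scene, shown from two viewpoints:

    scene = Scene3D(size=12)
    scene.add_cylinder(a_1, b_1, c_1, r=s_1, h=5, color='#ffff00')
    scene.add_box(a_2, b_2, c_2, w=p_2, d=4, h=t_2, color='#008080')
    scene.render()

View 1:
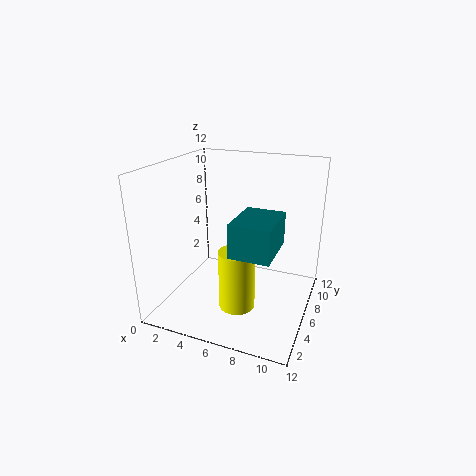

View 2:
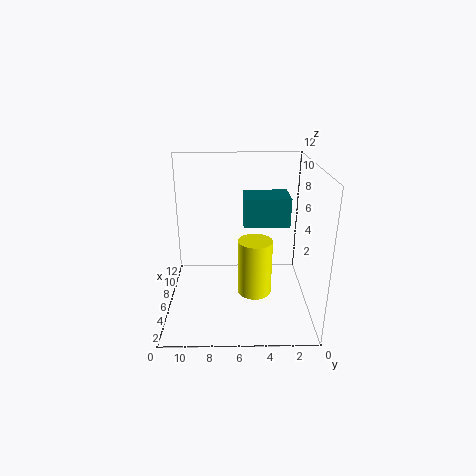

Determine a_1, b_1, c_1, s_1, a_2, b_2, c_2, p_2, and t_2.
a_1 = 6.5
b_1 = 4.5
c_1 = 0.5
s_1 = 1.5
a_2 = 7
b_2 = 1.5
c_2 = 6.5
p_2 = 3
t_2 = 2.5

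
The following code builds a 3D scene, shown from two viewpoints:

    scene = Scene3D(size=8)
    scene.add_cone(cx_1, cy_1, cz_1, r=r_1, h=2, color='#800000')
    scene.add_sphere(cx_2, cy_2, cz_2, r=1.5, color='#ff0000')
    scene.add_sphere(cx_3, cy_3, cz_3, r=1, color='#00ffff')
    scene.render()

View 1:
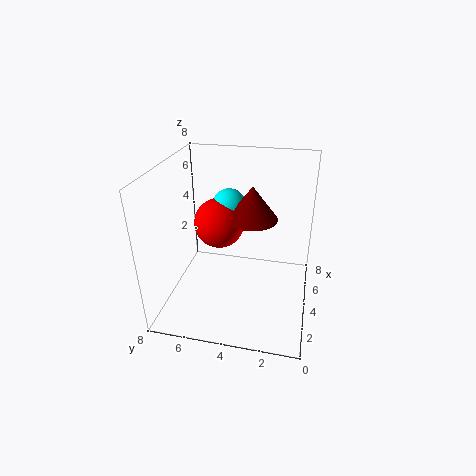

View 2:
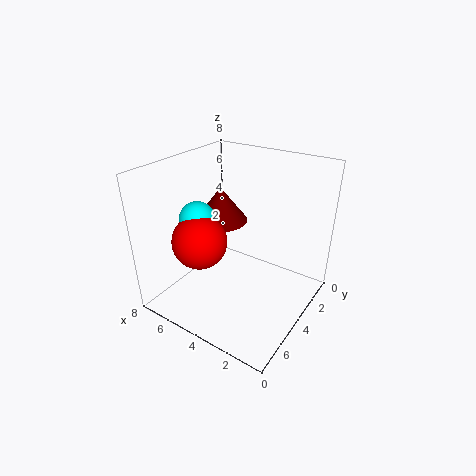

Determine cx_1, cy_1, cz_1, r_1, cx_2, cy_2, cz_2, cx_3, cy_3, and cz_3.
cx_1 = 5.5
cy_1 = 3.5
cz_1 = 4.5
r_1 = 1.5
cx_2 = 5.5
cy_2 = 5.5
cz_2 = 4
cx_3 = 6
cy_3 = 5
cz_3 = 5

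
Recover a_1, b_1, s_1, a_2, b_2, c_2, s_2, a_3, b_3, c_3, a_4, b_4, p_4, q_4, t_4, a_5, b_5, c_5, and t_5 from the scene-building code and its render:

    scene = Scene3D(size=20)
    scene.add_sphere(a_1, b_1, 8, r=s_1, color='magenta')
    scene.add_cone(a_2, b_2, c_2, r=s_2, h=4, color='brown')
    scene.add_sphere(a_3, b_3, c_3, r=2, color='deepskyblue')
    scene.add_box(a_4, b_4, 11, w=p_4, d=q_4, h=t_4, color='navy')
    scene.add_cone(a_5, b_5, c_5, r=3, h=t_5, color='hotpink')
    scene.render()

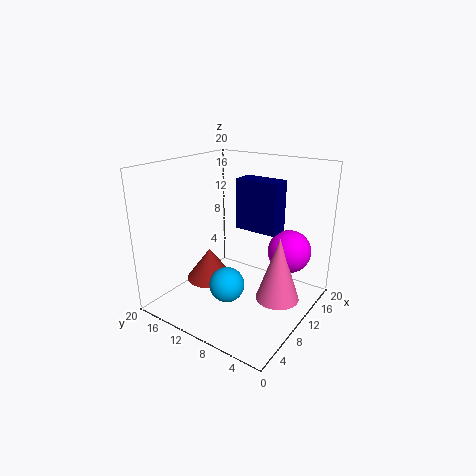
a_1 = 14; b_1 = 4; s_1 = 3; a_2 = 5; b_2 = 11; c_2 = 6; s_2 = 3; a_3 = 2; b_3 = 6; c_3 = 8; a_4 = 11; b_4 = 5; p_4 = 3; q_4 = 6; t_4 = 7; a_5 = 11; b_5 = 4; c_5 = 2; t_5 = 9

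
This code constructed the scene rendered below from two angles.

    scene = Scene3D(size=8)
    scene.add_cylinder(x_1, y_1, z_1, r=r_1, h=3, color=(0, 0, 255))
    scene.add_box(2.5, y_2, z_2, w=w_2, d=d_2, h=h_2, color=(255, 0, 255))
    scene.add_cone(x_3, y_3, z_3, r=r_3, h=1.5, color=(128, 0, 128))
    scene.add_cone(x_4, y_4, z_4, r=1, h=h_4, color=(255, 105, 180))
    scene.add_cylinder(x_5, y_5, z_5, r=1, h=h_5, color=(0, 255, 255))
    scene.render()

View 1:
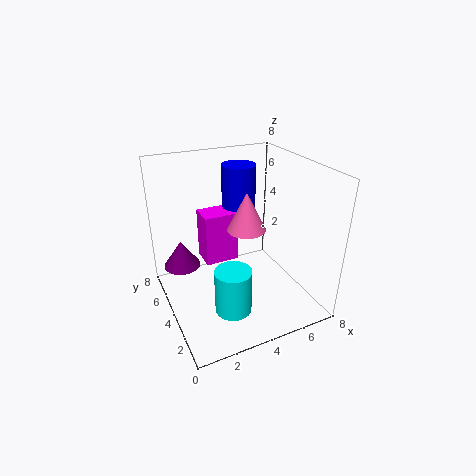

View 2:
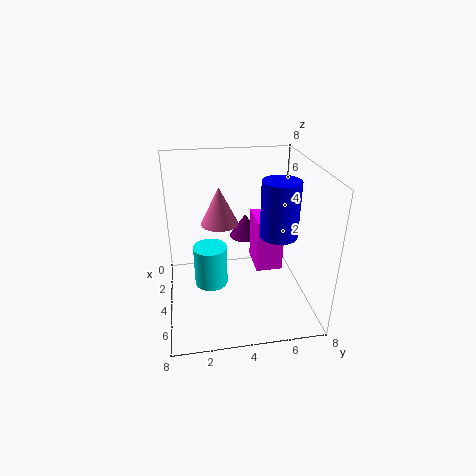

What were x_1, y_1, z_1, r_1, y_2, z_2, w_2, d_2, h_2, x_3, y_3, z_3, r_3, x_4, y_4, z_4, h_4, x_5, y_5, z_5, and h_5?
x_1 = 5; y_1 = 6; z_1 = 4.5; r_1 = 1; y_2 = 5; z_2 = 2; w_2 = 2; d_2 = 1.5; h_2 = 3; x_3 = 1; y_3 = 5; z_3 = 2.5; r_3 = 1; x_4 = 4; y_4 = 3; z_4 = 5; h_4 = 2; x_5 = 3; y_5 = 2.5; z_5 = 0.5; h_5 = 2.5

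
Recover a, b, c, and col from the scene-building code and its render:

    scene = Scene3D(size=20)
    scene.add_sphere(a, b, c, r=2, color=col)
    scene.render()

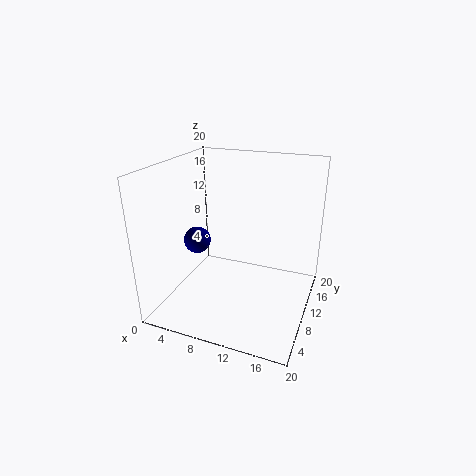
a = 3, b = 11, c = 8, col = 'navy'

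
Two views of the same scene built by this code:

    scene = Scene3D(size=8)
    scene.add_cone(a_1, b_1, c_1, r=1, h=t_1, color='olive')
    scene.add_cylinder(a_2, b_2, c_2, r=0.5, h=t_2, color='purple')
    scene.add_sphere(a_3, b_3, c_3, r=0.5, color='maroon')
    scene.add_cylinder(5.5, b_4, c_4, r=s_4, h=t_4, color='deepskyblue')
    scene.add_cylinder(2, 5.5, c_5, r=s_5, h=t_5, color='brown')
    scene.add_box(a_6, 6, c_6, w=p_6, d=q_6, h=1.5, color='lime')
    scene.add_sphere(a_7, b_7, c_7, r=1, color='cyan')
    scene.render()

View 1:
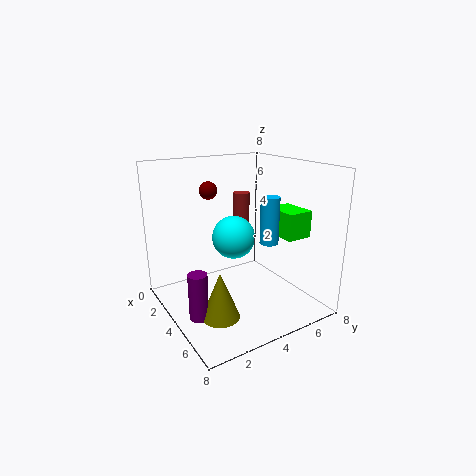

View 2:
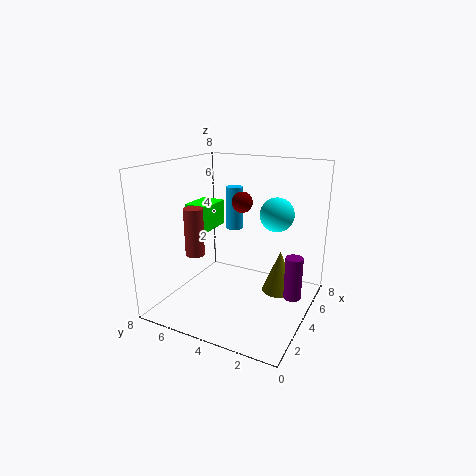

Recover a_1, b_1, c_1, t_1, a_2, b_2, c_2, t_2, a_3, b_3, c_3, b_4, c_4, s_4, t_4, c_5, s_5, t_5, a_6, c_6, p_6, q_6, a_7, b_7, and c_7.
a_1 = 5.5
b_1 = 2
c_1 = 0.5
t_1 = 2.5
a_2 = 5
b_2 = 1
c_2 = 0.5
t_2 = 2.5
a_3 = 2.5
b_3 = 3
c_3 = 6.5
b_4 = 5
c_4 = 4
s_4 = 0.5
t_4 = 2.5
c_5 = 3.5
s_5 = 0.5
t_5 = 2.5
a_6 = 4
c_6 = 4
p_6 = 2
q_6 = 1.5
a_7 = 6
b_7 = 2.5
c_7 = 5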